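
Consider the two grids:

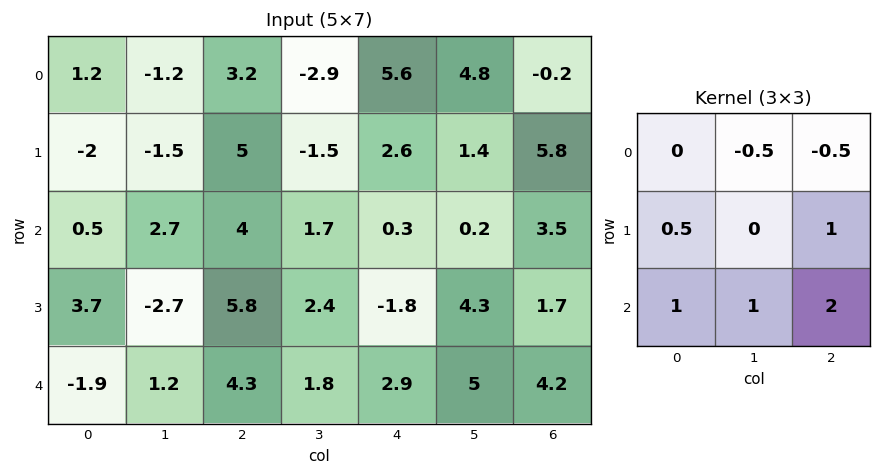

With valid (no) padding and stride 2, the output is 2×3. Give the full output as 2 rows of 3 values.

14.2 10.05 12.3
12.2 12 15.25

Output[0,0]: The receptive field on the input at this output position is [1.2 -1.2 3.2 / -2 -1.5 5 / 0.5 2.7 4]. Elementwise product with the kernel and sum: -1.2·-0.5 + 3.2·-0.5 + -2·0.5 + 5·1 + 0.5·1 + 2.7·1 + 4·2.
Output[0,1]: The receptive field on the input at this output position is [3.2 -2.9 5.6 / 5 -1.5 2.6 / 4 1.7 0.3]. Elementwise product with the kernel and sum: -2.9·-0.5 + 5.6·-0.5 + 5·0.5 + 2.6·1 + 4·1 + 1.7·1 + 0.3·2.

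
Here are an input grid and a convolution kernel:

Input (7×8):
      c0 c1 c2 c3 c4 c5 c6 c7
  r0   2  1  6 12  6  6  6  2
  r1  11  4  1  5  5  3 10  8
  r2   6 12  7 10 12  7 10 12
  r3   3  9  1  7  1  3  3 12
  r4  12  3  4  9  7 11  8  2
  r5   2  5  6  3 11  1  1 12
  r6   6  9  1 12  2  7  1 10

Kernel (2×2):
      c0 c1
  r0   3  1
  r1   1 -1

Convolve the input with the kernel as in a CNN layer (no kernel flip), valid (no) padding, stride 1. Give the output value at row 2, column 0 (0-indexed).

24

The receptive field on the input at this output position is [6 12 / 3 9]. Elementwise product with the kernel and sum: 6·3 + 12·1 + 3·1 + 9·-1.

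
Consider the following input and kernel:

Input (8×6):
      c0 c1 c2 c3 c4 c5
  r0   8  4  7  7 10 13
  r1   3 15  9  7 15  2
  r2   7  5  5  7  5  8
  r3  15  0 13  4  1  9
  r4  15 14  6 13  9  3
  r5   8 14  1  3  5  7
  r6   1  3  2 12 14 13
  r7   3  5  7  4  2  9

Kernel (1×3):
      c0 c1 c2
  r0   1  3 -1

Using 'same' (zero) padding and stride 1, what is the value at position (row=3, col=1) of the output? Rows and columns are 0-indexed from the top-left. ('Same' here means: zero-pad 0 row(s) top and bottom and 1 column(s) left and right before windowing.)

The receptive field on the zero-padded input at this output position is [15 0 13]. Elementwise product with the kernel and sum: 15·1 + 0·3 + 13·-1.

2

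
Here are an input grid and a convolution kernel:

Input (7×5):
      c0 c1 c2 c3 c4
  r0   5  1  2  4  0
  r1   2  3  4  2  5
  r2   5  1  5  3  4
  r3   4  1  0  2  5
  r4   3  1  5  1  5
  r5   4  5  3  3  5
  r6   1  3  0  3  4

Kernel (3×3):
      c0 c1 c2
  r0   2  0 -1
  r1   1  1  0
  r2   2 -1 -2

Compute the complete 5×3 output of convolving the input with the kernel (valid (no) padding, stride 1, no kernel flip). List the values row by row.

Output[0,0]: The receptive field on the input at this output position is [5 1 2 / 2 3 4 / 5 1 5]. Elementwise product with the kernel and sum: 5·2 + 2·-1 + 2·1 + 3·1 + 5·2 + 1·-1 + 5·-2.

12 -4 9
13 8 -1
5 -5 7
9 7 -6
9 9 0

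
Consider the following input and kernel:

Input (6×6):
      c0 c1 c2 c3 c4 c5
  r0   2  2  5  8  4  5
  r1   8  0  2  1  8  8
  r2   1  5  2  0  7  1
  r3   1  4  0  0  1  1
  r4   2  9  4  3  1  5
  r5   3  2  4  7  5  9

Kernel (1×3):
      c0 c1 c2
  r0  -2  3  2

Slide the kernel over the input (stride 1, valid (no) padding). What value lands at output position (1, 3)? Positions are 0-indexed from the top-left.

38

The receptive field on the input at this output position is [1 8 8]. Elementwise product with the kernel and sum: 1·-2 + 8·3 + 8·2.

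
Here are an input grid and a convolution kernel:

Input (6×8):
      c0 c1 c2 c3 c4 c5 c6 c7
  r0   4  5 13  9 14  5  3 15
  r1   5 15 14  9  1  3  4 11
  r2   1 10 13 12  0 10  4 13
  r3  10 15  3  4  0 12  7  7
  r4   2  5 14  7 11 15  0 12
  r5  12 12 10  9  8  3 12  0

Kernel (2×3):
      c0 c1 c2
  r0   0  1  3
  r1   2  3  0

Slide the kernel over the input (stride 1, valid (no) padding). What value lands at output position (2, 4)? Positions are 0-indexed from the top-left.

58

The receptive field on the input at this output position is [0 10 4 / 0 12 7]. Elementwise product with the kernel and sum: 10·1 + 4·3 + 0·2 + 12·3.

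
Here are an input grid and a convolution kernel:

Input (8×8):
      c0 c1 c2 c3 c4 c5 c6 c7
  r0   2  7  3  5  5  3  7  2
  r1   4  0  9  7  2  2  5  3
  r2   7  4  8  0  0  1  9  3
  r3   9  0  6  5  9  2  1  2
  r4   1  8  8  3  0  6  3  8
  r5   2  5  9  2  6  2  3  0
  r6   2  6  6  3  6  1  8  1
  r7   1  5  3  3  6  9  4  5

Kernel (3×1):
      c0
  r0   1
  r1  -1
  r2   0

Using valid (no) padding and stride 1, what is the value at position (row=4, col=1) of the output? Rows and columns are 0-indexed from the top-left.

3

The receptive field on the input at this output position is [8 / 5 / 6]. Elementwise product with the kernel and sum: 8·1 + 5·-1.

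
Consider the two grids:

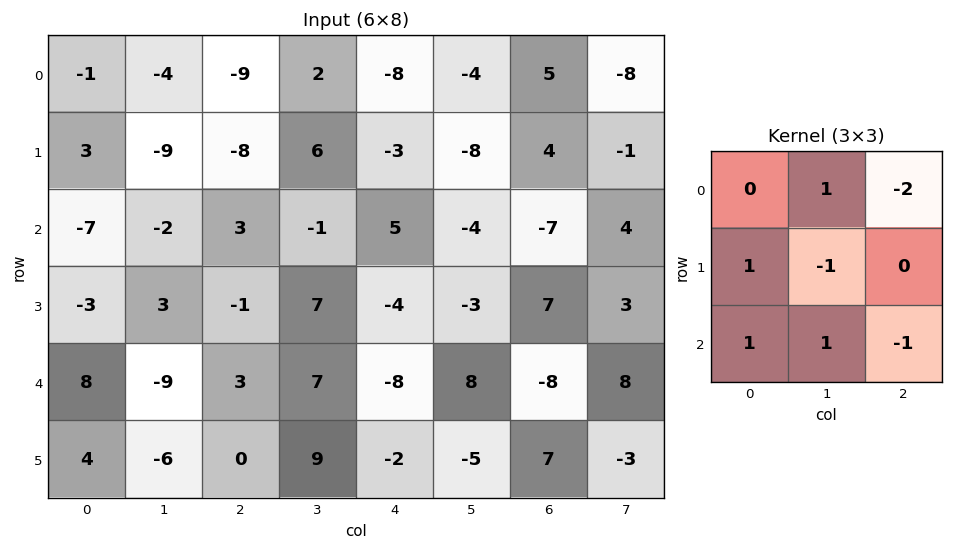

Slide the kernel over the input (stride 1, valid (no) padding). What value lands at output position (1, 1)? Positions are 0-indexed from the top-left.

-30

The receptive field on the input at this output position is [-9 -8 6 / -2 3 -1 / 3 -1 7]. Elementwise product with the kernel and sum: -8·1 + 6·-2 + -2·1 + 3·-1 + 3·1 + -1·1 + 7·-1.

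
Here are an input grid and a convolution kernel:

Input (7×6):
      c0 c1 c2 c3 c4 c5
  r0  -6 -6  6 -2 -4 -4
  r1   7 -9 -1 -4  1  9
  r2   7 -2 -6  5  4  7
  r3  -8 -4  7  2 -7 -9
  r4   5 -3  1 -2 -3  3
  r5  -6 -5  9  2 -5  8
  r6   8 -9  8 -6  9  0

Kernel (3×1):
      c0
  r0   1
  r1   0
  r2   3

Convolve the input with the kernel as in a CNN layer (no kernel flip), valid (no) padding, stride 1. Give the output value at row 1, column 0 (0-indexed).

The receptive field on the input at this output position is [7 / 7 / -8]. Elementwise product with the kernel and sum: 7·1 + -8·3.

-17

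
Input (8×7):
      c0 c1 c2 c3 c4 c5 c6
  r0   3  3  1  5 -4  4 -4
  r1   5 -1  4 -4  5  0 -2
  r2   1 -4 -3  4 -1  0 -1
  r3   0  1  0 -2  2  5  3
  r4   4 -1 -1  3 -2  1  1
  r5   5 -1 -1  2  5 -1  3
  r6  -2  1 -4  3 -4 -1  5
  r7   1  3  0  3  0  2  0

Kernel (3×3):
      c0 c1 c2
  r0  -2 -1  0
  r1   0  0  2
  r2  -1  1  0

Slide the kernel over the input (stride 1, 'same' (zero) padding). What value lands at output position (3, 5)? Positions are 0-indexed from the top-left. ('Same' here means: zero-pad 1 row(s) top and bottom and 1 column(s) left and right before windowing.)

The receptive field on the zero-padded input at this output position is [-1 0 -1 / 2 5 3 / -2 1 1]. Elementwise product with the kernel and sum: -1·-2 + 0·-1 + 3·2 + -2·-1 + 1·1.

11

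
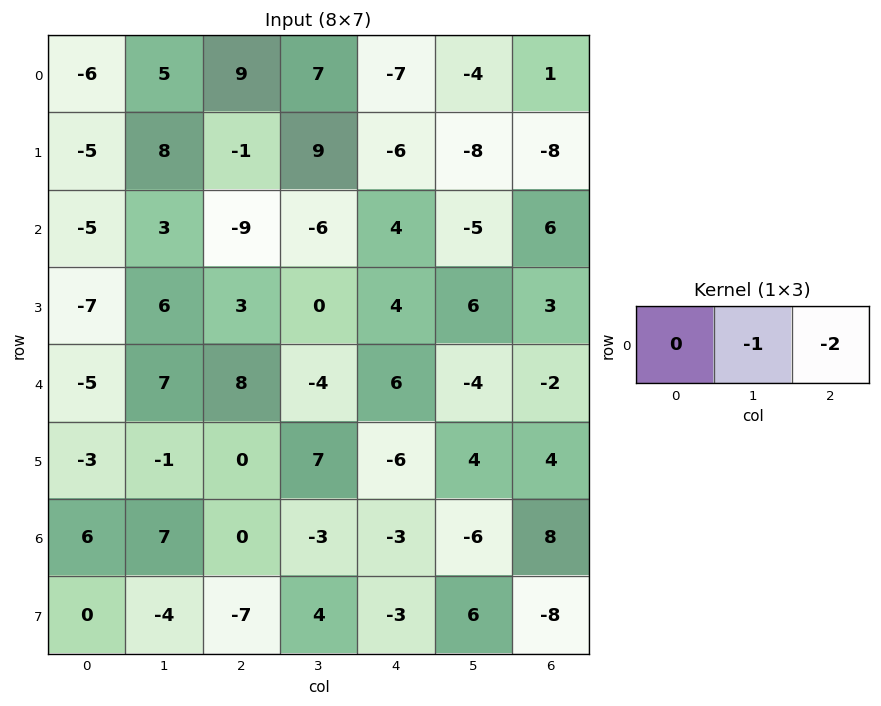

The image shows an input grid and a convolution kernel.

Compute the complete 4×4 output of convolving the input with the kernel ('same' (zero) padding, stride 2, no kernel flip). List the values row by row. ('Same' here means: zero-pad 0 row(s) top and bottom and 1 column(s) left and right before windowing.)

Output[0,0]: The receptive field on the zero-padded input at this output position is [0 -6 5]. Elementwise product with the kernel and sum: -6·-1 + 5·-2.
Output[0,1]: The receptive field on the zero-padded input at this output position is [5 9 7]. Elementwise product with the kernel and sum: 9·-1 + 7·-2.

-4 -23 15 -1
-1 21 6 -6
-9 0 2 2
-20 6 15 -8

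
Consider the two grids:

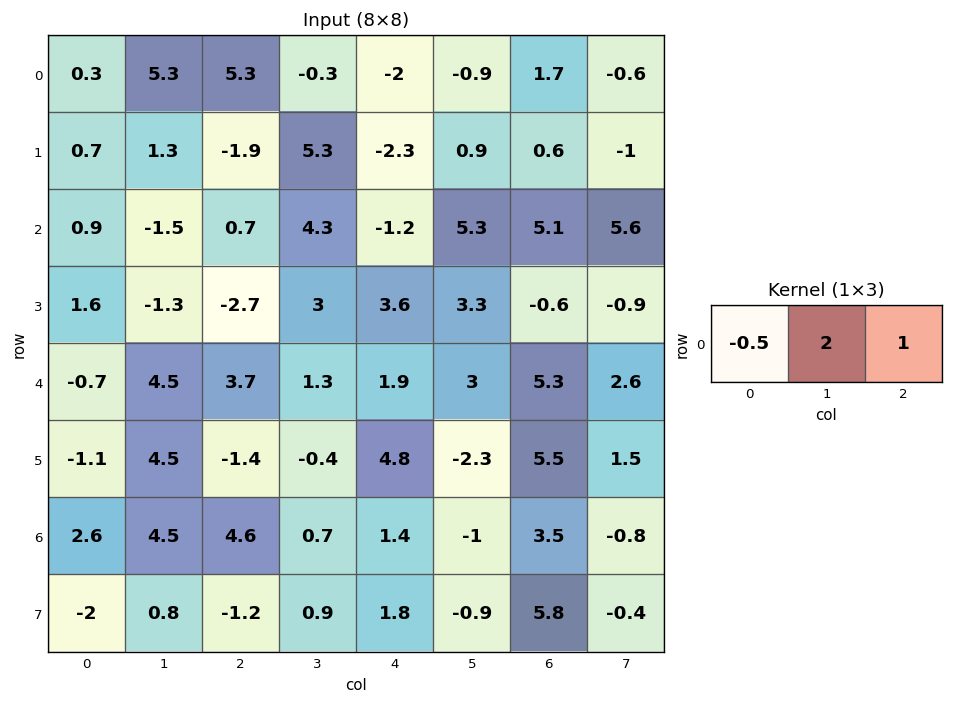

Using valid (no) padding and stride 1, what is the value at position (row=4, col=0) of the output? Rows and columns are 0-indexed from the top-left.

13.05

The receptive field on the input at this output position is [-0.7 4.5 3.7]. Elementwise product with the kernel and sum: -0.7·-0.5 + 4.5·2 + 3.7·1.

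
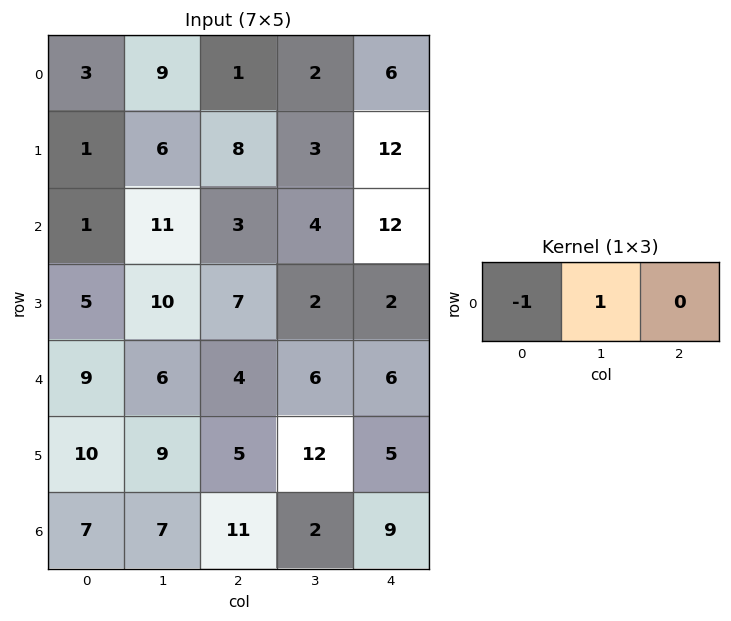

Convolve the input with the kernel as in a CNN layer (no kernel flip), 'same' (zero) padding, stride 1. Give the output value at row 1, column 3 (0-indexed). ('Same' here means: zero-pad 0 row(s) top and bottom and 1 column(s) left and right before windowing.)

The receptive field on the zero-padded input at this output position is [8 3 12]. Elementwise product with the kernel and sum: 8·-1 + 3·1.

-5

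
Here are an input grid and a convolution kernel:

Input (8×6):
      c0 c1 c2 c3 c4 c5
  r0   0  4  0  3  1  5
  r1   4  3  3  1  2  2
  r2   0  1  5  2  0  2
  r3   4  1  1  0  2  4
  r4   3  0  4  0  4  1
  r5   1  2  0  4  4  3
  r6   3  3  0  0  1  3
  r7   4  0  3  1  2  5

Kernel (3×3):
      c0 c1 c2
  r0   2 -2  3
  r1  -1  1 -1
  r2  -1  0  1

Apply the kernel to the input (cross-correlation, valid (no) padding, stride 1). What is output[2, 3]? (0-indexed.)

The receptive field on the input at this output position is [2 0 2 / 0 2 4 / 0 4 1]. Elementwise product with the kernel and sum: 2·2 + 0·-2 + 2·3 + 0·-1 + 2·1 + 4·-1 + 0·-1 + 1·1.

9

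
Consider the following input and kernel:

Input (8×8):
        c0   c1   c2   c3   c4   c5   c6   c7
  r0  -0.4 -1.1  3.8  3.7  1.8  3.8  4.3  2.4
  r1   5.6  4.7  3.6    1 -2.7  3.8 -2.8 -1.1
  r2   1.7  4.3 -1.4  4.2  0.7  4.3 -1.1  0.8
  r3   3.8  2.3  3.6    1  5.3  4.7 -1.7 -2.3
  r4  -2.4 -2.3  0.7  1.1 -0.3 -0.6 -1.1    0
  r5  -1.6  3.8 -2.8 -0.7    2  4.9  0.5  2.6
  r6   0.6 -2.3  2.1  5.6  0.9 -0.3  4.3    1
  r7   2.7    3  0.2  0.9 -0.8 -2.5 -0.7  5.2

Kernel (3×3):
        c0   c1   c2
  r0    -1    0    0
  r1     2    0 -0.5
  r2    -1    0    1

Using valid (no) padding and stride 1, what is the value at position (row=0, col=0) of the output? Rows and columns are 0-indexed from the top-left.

The receptive field on the input at this output position is [-0.4 -1.1 3.8 / 5.6 4.7 3.6 / 1.7 4.3 -1.4]. Elementwise product with the kernel and sum: -0.4·-1 + 5.6·2 + 3.6·-0.5 + 1.7·-1 + -1.4·1.

6.7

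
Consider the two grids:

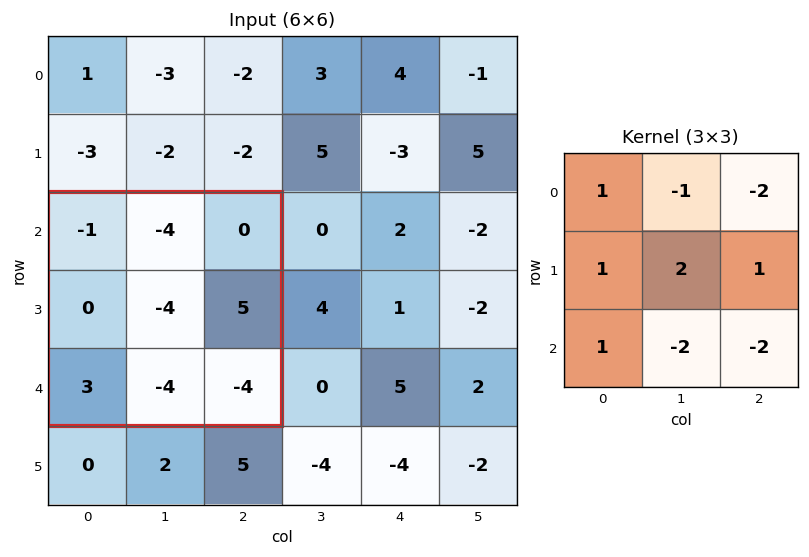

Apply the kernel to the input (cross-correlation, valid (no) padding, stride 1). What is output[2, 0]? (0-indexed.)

The receptive field on the input at this output position is [-1 -4 0 / 0 -4 5 / 3 -4 -4]. Elementwise product with the kernel and sum: -1·1 + -4·-1 + 0·-2 + 0·1 + -4·2 + 5·1 + 3·1 + -4·-2 + -4·-2.

19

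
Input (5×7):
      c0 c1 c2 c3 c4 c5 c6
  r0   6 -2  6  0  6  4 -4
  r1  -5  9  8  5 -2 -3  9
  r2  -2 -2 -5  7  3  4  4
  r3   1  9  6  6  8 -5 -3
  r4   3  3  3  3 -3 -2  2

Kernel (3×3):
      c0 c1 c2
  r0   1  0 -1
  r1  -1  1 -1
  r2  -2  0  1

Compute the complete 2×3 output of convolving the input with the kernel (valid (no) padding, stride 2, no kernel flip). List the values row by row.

Output[0,0]: The receptive field on the input at this output position is [6 -2 6 / -5 9 8 / -2 -2 -5]. Elementwise product with the kernel and sum: 6·1 + 6·-1 + -5·-1 + 9·1 + 8·-1 + -2·-2 + -5·1.
Output[0,1]: The receptive field on the input at this output position is [6 0 6 / 8 5 -2 / -5 7 3]. Elementwise product with the kernel and sum: 6·1 + 6·-1 + 8·-1 + 5·1 + -2·-1 + -5·-2 + 3·1.

5 12 -2
2 -25 -3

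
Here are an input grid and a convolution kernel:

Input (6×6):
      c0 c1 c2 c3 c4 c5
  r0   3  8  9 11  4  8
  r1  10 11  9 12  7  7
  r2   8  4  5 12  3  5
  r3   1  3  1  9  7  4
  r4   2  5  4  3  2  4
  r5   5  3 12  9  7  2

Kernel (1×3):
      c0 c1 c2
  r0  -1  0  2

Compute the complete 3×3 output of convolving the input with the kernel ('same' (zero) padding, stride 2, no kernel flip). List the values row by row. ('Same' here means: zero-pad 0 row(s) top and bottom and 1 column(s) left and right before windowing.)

Output[0,0]: The receptive field on the zero-padded input at this output position is [0 3 8]. Elementwise product with the kernel and sum: 0·-1 + 8·2.

16 14 5
8 20 -2
10 1 5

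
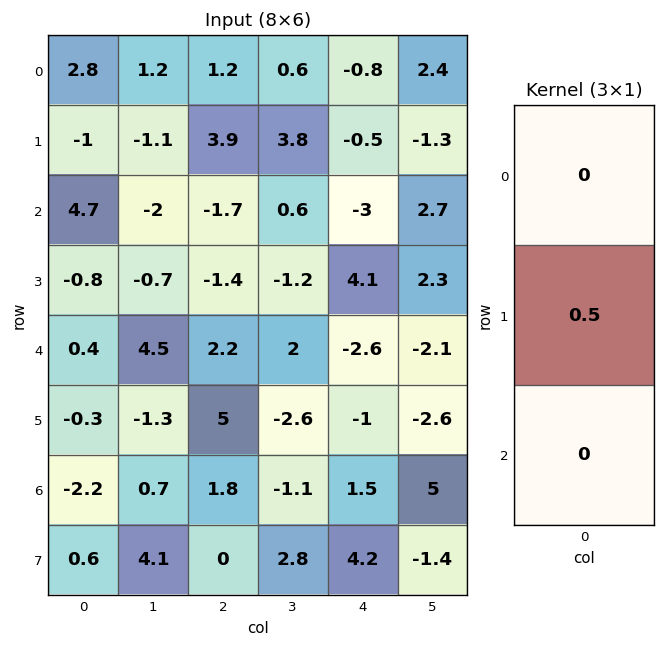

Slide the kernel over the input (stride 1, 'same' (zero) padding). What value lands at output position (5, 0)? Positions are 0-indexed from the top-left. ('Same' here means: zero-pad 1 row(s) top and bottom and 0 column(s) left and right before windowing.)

The receptive field on the zero-padded input at this output position is [0.4 / -0.3 / -2.2]. Elementwise product with the kernel and sum: -0.3·0.5.

-0.15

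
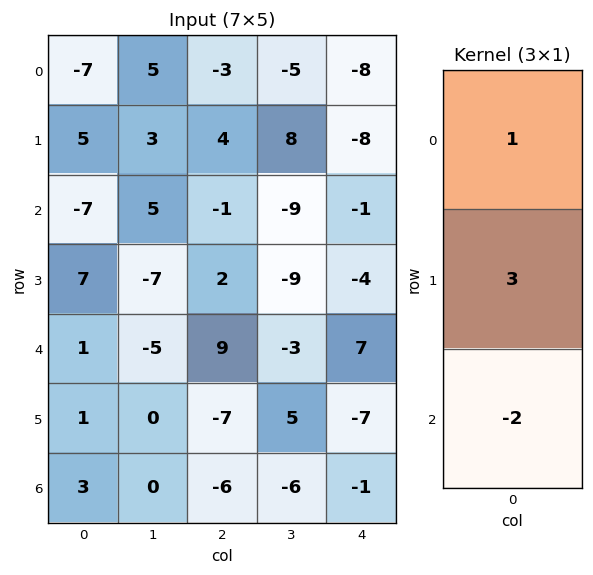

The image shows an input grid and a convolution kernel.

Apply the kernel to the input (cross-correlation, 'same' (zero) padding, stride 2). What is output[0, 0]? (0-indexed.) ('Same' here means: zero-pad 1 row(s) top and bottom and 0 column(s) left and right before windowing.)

The receptive field on the zero-padded input at this output position is [0 / -7 / 5]. Elementwise product with the kernel and sum: 0·1 + -7·3 + 5·-2.

-31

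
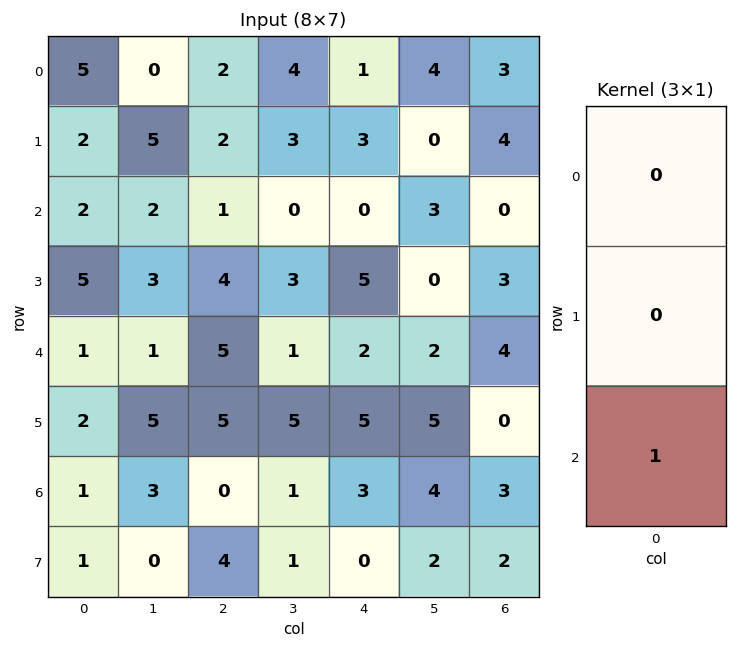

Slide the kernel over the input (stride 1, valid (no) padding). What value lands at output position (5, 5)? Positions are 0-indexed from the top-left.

The receptive field on the input at this output position is [5 / 4 / 2]. Elementwise product with the kernel and sum: 2·1.

2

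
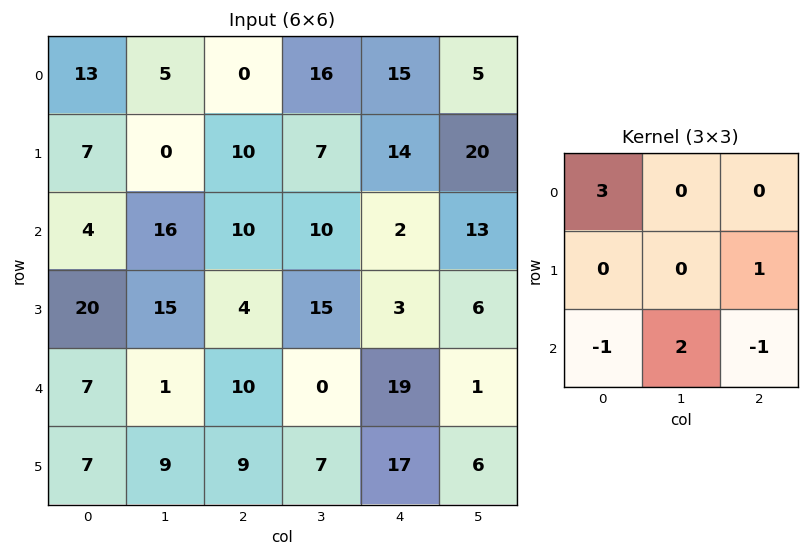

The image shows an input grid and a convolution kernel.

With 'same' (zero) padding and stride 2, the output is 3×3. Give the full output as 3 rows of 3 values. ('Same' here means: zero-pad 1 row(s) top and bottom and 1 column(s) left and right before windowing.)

19 29 6
41 -12 19
6 47 67

Output[0,0]: The receptive field on the zero-padded input at this output position is [0 0 0 / 0 13 5 / 0 7 0]. Elementwise product with the kernel and sum: 0·3 + 5·1 + 0·-1 + 7·2 + 0·-1.
Output[0,1]: The receptive field on the zero-padded input at this output position is [0 0 0 / 5 0 16 / 0 10 7]. Elementwise product with the kernel and sum: 0·3 + 16·1 + 0·-1 + 10·2 + 7·-1.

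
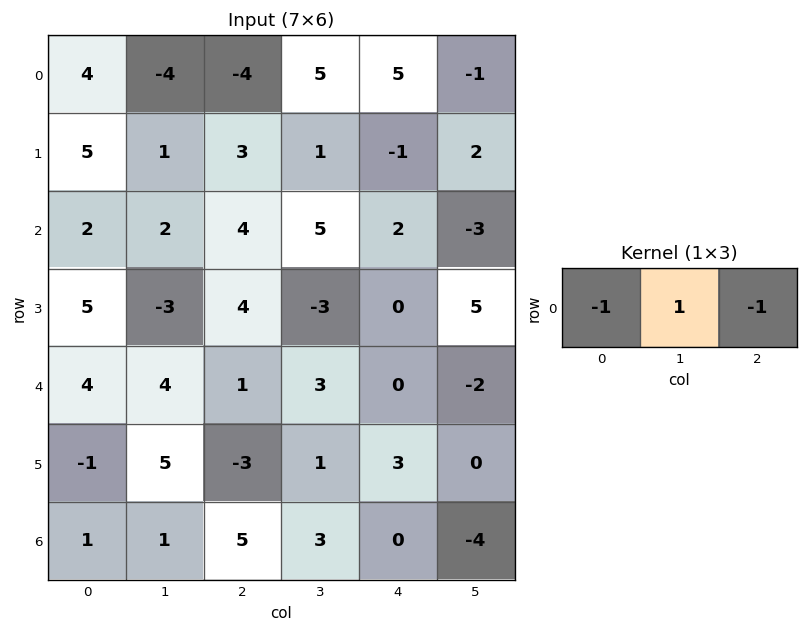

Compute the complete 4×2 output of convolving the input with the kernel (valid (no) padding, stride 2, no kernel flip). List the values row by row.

-4 4
-4 -1
-1 2
-5 -2

Output[0,0]: The receptive field on the input at this output position is [4 -4 -4]. Elementwise product with the kernel and sum: 4·-1 + -4·1 + -4·-1.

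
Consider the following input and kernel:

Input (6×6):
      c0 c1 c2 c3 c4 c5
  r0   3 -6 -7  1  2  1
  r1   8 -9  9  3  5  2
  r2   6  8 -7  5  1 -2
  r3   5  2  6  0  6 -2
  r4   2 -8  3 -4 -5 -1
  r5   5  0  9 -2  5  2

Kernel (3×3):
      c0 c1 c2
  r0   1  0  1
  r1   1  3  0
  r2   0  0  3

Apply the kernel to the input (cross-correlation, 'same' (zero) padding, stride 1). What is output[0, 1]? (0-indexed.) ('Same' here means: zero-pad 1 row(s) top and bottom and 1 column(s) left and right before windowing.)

The receptive field on the zero-padded input at this output position is [0 0 0 / 3 -6 -7 / 8 -9 9]. Elementwise product with the kernel and sum: 0·1 + 0·1 + 3·1 + -6·3 + 9·3.

12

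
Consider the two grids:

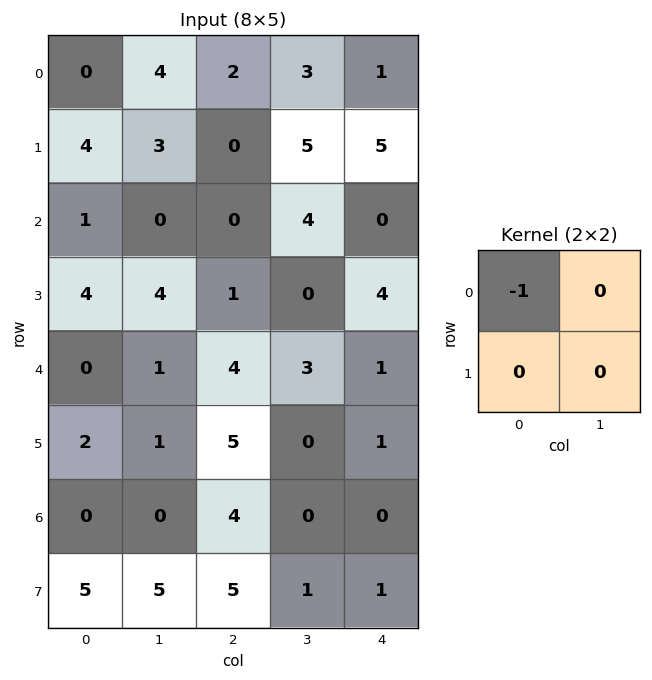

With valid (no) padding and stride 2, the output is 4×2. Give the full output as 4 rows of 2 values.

Output[0,0]: The receptive field on the input at this output position is [0 4 / 4 3]. Elementwise product with the kernel and sum: 0·-1.
Output[0,1]: The receptive field on the input at this output position is [2 3 / 0 5]. Elementwise product with the kernel and sum: 2·-1.

0 -2
-1 0
0 -4
0 -4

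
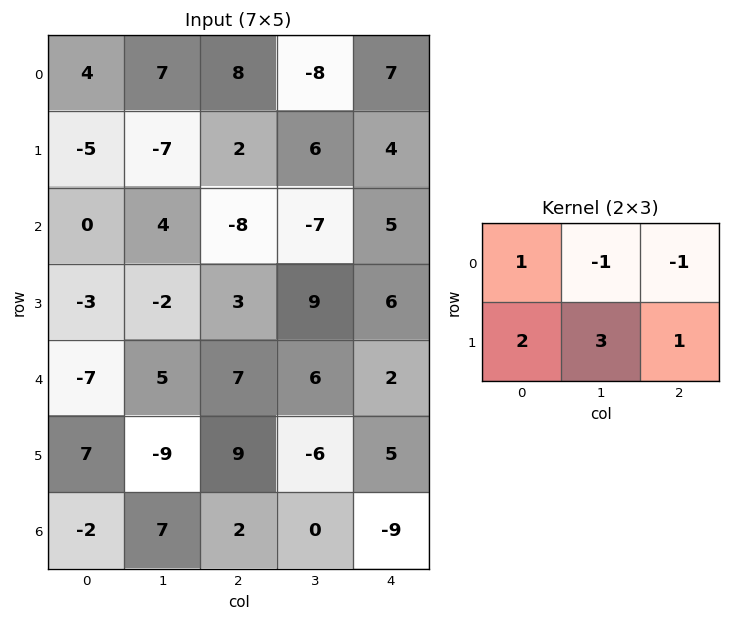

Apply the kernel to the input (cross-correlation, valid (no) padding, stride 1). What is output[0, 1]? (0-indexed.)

The receptive field on the input at this output position is [7 8 -8 / -7 2 6]. Elementwise product with the kernel and sum: 7·1 + 8·-1 + -8·-1 + -7·2 + 2·3 + 6·1.

5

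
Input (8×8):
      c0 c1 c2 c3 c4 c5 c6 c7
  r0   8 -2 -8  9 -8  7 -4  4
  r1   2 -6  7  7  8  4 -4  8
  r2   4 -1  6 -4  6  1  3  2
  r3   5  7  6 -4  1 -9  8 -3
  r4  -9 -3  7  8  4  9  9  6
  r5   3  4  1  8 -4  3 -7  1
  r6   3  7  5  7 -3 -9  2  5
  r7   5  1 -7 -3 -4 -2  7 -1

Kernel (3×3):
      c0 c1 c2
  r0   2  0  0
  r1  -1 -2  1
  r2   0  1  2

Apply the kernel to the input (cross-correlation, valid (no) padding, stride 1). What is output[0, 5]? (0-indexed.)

33

The receptive field on the input at this output position is [7 -4 4 / 4 -4 8 / 1 3 2]. Elementwise product with the kernel and sum: 7·2 + 4·-1 + -4·-2 + 8·1 + 3·1 + 2·2.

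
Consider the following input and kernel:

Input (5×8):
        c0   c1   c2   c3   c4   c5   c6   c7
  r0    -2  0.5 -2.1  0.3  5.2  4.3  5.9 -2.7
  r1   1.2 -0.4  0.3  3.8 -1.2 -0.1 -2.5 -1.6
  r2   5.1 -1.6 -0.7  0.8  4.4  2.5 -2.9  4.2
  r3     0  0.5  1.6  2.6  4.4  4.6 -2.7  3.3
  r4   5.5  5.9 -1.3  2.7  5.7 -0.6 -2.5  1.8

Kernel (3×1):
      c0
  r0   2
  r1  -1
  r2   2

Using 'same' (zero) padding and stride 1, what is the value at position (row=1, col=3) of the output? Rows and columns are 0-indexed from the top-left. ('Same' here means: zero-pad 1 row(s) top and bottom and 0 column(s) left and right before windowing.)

The receptive field on the zero-padded input at this output position is [0.3 / 3.8 / 0.8]. Elementwise product with the kernel and sum: 0.3·2 + 3.8·-1 + 0.8·2.

-1.6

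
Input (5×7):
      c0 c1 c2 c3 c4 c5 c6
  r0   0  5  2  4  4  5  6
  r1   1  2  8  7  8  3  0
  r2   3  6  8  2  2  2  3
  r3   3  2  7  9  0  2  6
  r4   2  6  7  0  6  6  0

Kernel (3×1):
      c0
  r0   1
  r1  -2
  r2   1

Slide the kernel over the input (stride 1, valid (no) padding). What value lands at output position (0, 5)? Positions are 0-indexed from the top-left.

1

The receptive field on the input at this output position is [5 / 3 / 2]. Elementwise product with the kernel and sum: 5·1 + 3·-2 + 2·1.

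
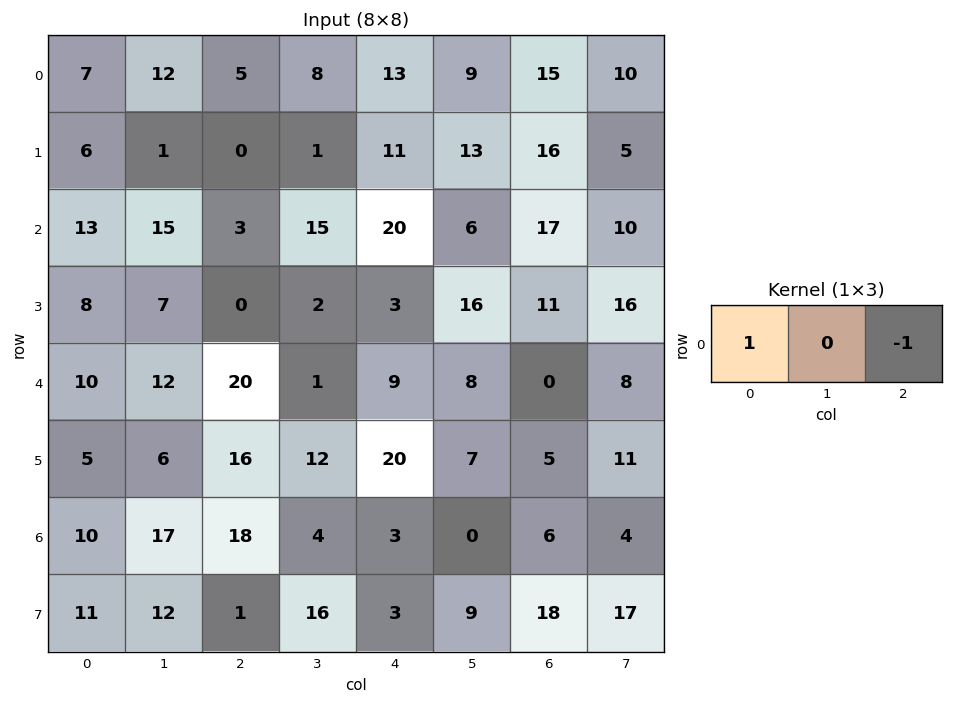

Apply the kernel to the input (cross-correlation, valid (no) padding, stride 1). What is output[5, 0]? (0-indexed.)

The receptive field on the input at this output position is [5 6 16]. Elementwise product with the kernel and sum: 5·1 + 16·-1.

-11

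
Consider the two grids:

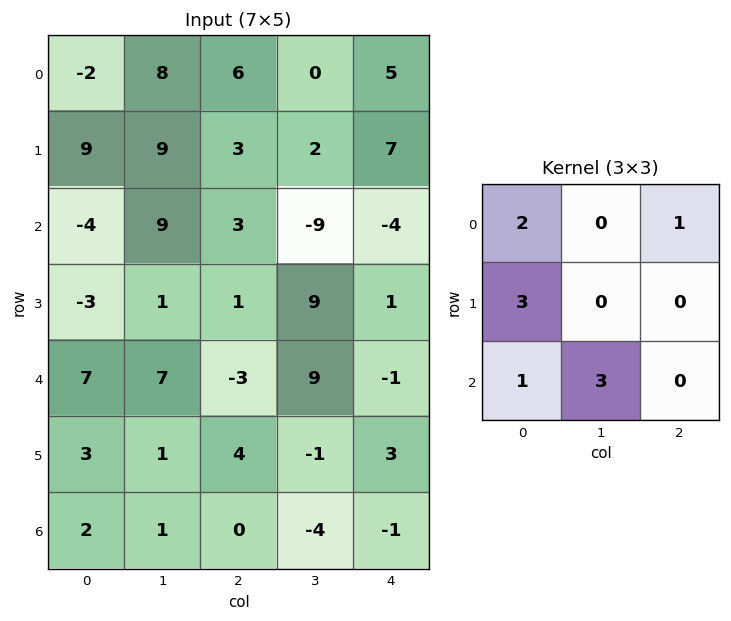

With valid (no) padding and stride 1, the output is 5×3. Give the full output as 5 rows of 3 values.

52 61 2
9 51 50
14 10 29
22 45 -5
25 27 -7

Output[0,0]: The receptive field on the input at this output position is [-2 8 6 / 9 9 3 / -4 9 3]. Elementwise product with the kernel and sum: -2·2 + 6·1 + 9·3 + -4·1 + 9·3.
Output[0,1]: The receptive field on the input at this output position is [8 6 0 / 9 3 2 / 9 3 -9]. Elementwise product with the kernel and sum: 8·2 + 0·1 + 9·3 + 9·1 + 3·3.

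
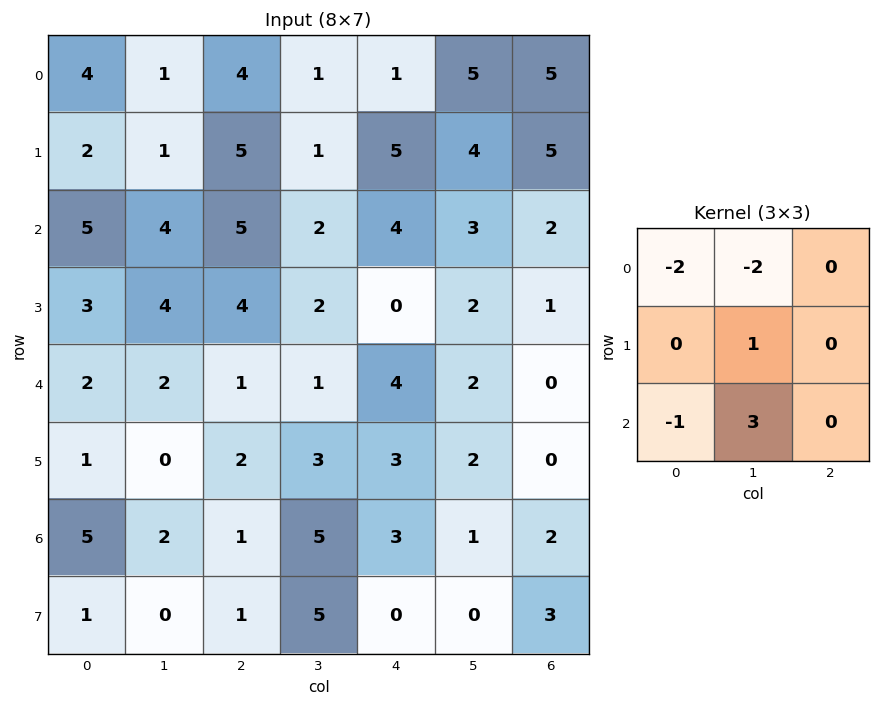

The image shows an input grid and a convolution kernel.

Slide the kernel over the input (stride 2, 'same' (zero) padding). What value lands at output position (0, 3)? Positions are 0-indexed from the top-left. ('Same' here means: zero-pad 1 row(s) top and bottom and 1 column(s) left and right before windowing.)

16

The receptive field on the zero-padded input at this output position is [0 0 0 / 5 5 0 / 4 5 0]. Elementwise product with the kernel and sum: 0·-2 + 0·-2 + 5·1 + 4·-1 + 5·3.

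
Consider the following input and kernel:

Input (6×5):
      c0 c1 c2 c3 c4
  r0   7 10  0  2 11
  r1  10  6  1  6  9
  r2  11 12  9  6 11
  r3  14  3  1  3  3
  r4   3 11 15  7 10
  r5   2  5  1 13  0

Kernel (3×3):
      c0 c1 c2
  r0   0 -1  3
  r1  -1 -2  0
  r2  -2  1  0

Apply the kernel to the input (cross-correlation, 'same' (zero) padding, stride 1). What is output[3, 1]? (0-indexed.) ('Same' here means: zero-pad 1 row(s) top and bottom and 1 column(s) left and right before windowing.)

The receptive field on the zero-padded input at this output position is [11 12 9 / 14 3 1 / 3 11 15]. Elementwise product with the kernel and sum: 12·-1 + 9·3 + 14·-1 + 3·-2 + 3·-2 + 11·1.

0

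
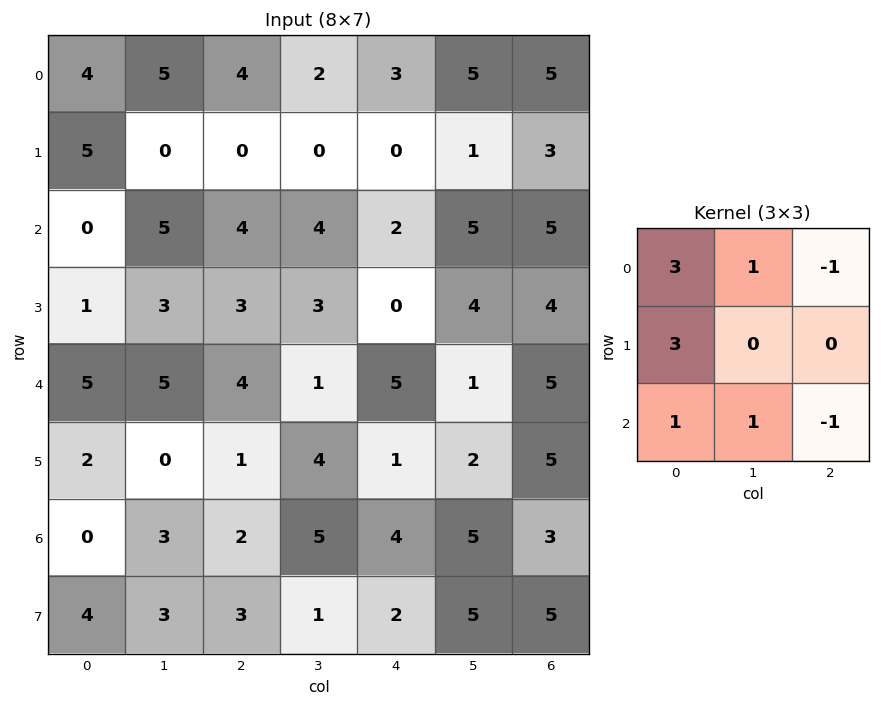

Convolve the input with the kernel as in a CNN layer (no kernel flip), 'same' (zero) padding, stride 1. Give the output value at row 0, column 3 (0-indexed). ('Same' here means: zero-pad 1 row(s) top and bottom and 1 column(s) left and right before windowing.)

The receptive field on the zero-padded input at this output position is [0 0 0 / 4 2 3 / 0 0 0]. Elementwise product with the kernel and sum: 0·3 + 0·1 + 0·-1 + 4·3 + 0·1 + 0·1 + 0·-1.

12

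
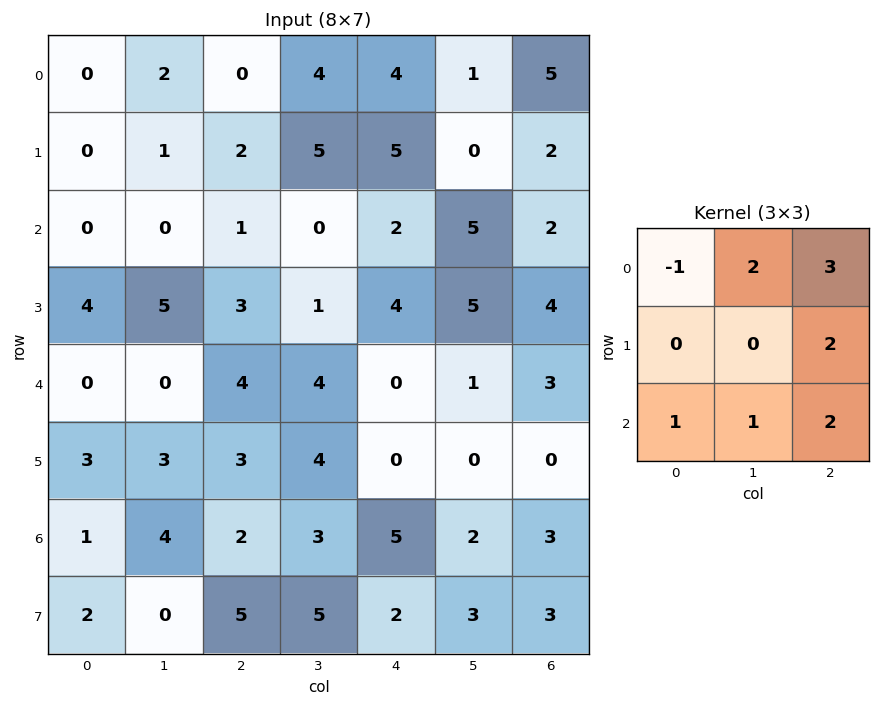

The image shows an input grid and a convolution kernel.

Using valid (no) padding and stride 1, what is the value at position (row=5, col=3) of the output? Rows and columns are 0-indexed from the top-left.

The receptive field on the input at this output position is [4 0 0 / 3 5 2 / 5 2 3]. Elementwise product with the kernel and sum: 4·-1 + 0·2 + 0·3 + 2·2 + 5·1 + 2·1 + 3·2.

13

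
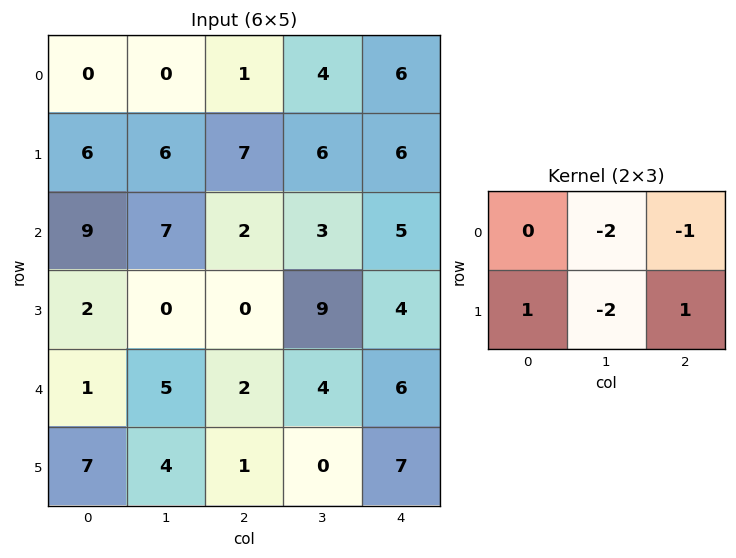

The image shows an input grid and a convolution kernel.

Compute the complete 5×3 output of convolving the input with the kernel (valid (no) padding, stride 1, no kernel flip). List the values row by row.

Output[0,0]: The receptive field on the input at this output position is [0 0 1 / 6 6 7]. Elementwise product with the kernel and sum: 0·-2 + 1·-1 + 6·1 + 6·-2 + 7·1.

0 -8 -13
-22 -14 -17
-14 2 -25
-7 -4 -22
-12 -6 -6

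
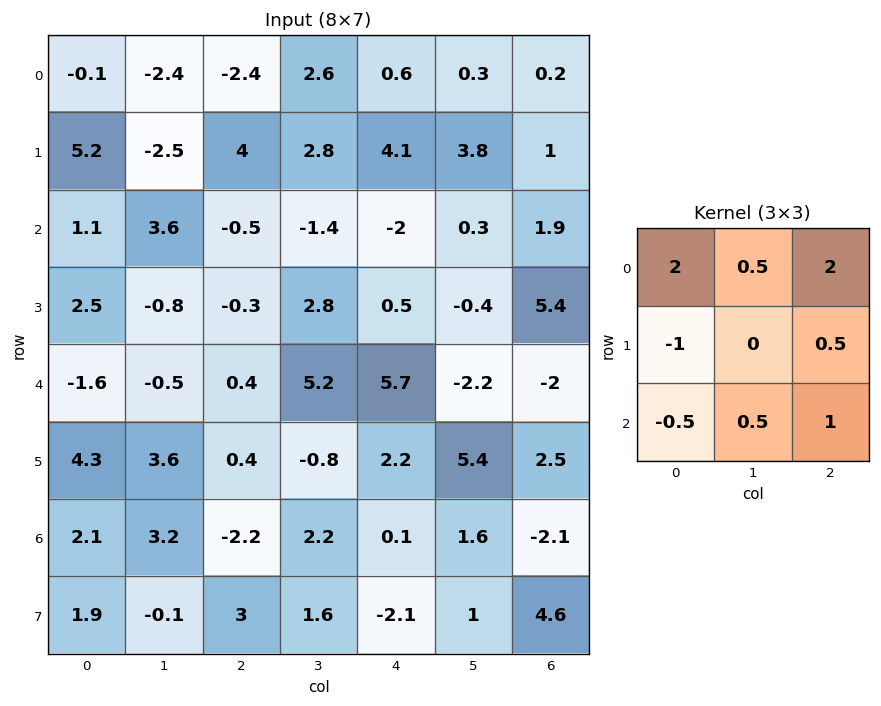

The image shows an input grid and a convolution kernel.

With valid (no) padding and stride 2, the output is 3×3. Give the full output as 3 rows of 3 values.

Output[0,0]: The receptive field on the input at this output position is [-0.1 -2.4 -2.4 / 5.2 -2.5 4 / 1.1 3.6 -0.5]. Elementwise product with the kernel and sum: -0.1·2 + -2.4·0.5 + -2.4·2 + 5.2·-1 + 4·0.5 + 1.1·-0.5 + 3.6·0.5 + -0.5·1.

-8.65 -6.7 1.2
1.3 2.95 -3.8
-8.4 17.8 4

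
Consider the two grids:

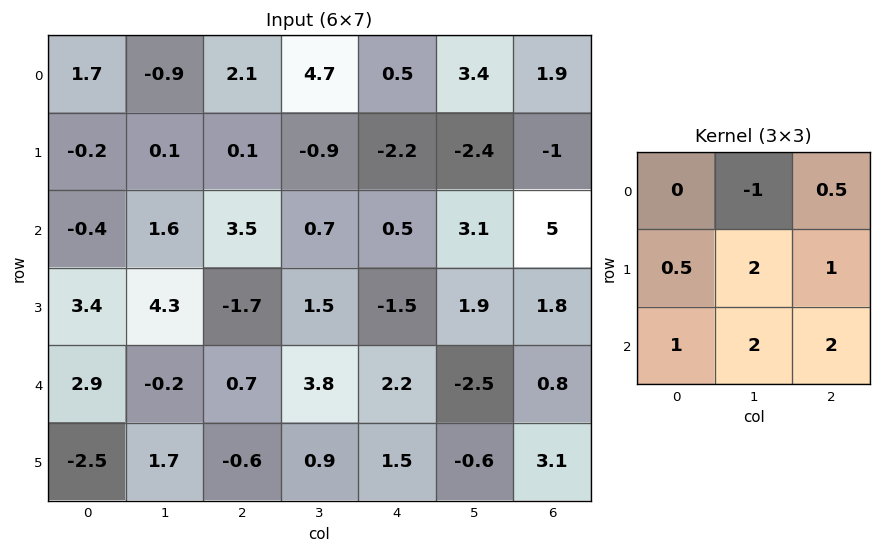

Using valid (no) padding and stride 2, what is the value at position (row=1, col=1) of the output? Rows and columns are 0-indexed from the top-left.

The receptive field on the input at this output position is [3.5 0.7 0.5 / -1.7 1.5 -1.5 / 0.7 3.8 2.2]. Elementwise product with the kernel and sum: 0.7·-1 + 0.5·0.5 + -1.7·0.5 + 1.5·2 + -1.5·1 + 0.7·1 + 3.8·2 + 2.2·2.

12.9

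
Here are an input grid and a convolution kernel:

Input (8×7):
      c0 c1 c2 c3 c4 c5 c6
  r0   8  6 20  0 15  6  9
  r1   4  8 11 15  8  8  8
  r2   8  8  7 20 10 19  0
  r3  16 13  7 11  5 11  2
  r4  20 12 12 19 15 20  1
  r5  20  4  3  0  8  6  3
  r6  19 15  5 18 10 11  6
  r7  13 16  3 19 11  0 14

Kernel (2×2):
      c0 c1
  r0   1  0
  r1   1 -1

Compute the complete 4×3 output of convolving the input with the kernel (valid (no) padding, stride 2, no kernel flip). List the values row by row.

Output[0,0]: The receptive field on the input at this output position is [8 6 / 4 8]. Elementwise product with the kernel and sum: 8·1 + 4·1 + 8·-1.
Output[0,1]: The receptive field on the input at this output position is [20 0 / 11 15]. Elementwise product with the kernel and sum: 20·1 + 11·1 + 15·-1.

4 16 15
11 3 4
36 15 17
16 -11 21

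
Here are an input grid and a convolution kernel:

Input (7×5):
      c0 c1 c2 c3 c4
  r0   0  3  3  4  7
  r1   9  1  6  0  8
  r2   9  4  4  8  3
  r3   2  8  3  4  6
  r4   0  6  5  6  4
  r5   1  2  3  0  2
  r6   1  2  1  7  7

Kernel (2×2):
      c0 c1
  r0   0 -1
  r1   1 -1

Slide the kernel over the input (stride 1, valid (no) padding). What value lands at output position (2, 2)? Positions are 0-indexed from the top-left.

The receptive field on the input at this output position is [4 8 / 3 4]. Elementwise product with the kernel and sum: 8·-1 + 3·1 + 4·-1.

-9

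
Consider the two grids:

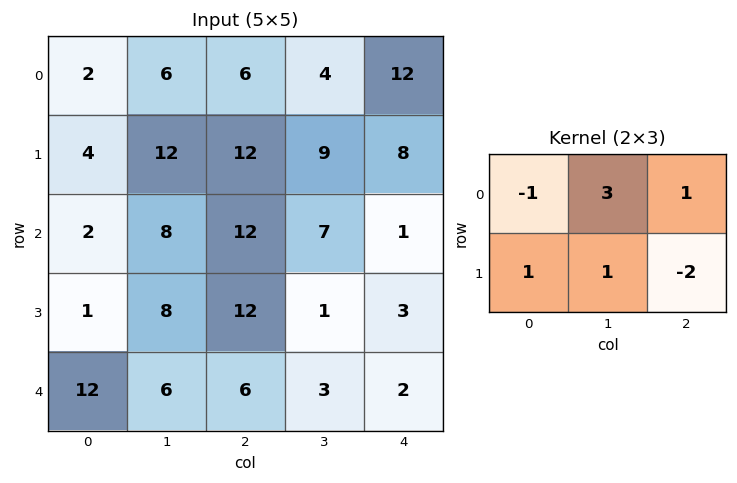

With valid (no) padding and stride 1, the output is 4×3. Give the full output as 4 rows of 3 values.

14 22 23
30 39 40
19 53 17
41 35 -1

Output[0,0]: The receptive field on the input at this output position is [2 6 6 / 4 12 12]. Elementwise product with the kernel and sum: 2·-1 + 6·3 + 6·1 + 4·1 + 12·1 + 12·-2.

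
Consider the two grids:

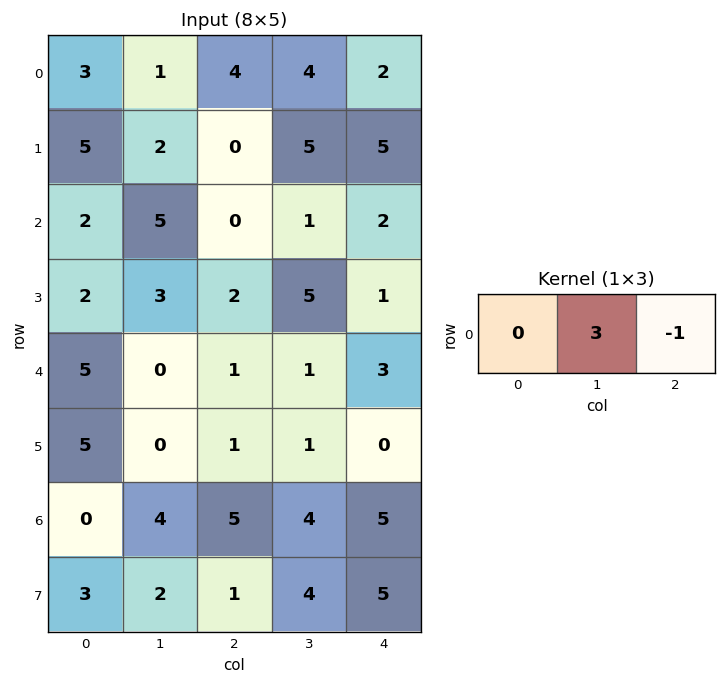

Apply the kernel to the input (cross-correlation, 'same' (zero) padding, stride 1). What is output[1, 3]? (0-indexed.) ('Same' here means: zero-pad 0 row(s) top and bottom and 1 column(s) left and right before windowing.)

The receptive field on the zero-padded input at this output position is [0 5 5]. Elementwise product with the kernel and sum: 5·3 + 5·-1.

10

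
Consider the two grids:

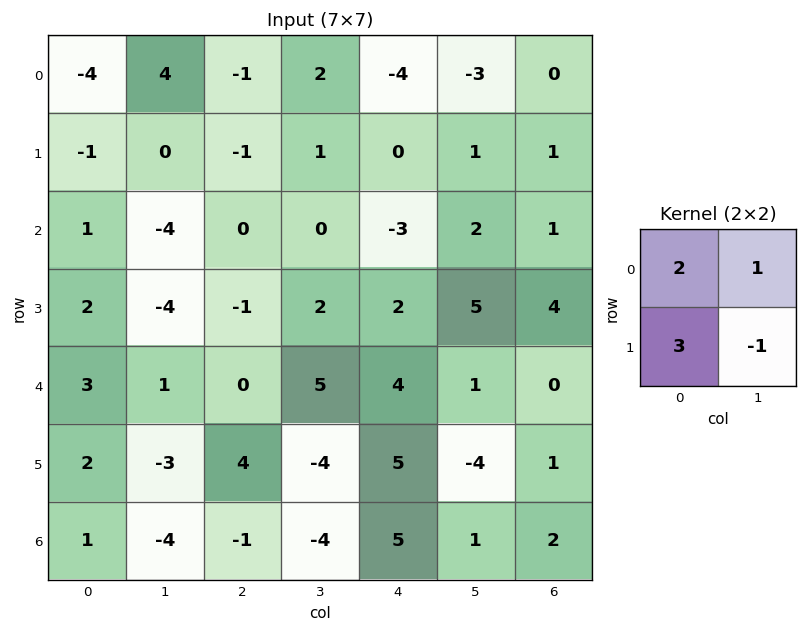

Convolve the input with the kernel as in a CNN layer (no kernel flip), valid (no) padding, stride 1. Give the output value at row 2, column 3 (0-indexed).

The receptive field on the input at this output position is [0 -3 / 2 2]. Elementwise product with the kernel and sum: 0·2 + -3·1 + 2·3 + 2·-1.

1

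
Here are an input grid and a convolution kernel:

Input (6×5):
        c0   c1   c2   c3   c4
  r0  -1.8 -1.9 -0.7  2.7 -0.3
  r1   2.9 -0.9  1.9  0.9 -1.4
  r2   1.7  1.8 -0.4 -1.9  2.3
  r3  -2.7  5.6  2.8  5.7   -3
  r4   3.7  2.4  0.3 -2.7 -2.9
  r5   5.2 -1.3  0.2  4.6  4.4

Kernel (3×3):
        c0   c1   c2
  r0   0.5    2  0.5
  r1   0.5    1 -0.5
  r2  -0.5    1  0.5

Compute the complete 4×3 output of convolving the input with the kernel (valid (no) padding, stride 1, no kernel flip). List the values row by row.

-4.7 -2.25 6.9
11.8 8.1 1.6
7.8 -0.35 1.45
11.55 17.25 16.9

Output[0,0]: The receptive field on the input at this output position is [-1.8 -1.9 -0.7 / 2.9 -0.9 1.9 / 1.7 1.8 -0.4]. Elementwise product with the kernel and sum: -1.8·0.5 + -1.9·2 + -0.7·0.5 + 2.9·0.5 + -0.9·1 + 1.9·-0.5 + 1.7·-0.5 + 1.8·1 + -0.4·0.5.
Output[0,1]: The receptive field on the input at this output position is [-1.9 -0.7 2.7 / -0.9 1.9 0.9 / 1.8 -0.4 -1.9]. Elementwise product with the kernel and sum: -1.9·0.5 + -0.7·2 + 2.7·0.5 + -0.9·0.5 + 1.9·1 + 0.9·-0.5 + 1.8·-0.5 + -0.4·1 + -1.9·0.5.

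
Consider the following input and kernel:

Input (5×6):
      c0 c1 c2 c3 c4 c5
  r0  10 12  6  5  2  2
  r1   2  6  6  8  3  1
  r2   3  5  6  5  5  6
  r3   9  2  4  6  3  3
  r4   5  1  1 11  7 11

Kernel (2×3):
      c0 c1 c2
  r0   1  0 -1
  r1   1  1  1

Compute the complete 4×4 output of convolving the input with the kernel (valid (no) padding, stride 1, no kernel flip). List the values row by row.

Output[0,0]: The receptive field on the input at this output position is [10 12 6 / 2 6 6]. Elementwise product with the kernel and sum: 10·1 + 6·-1 + 2·1 + 6·1 + 6·1.
Output[0,1]: The receptive field on the input at this output position is [12 6 5 / 6 6 8]. Elementwise product with the kernel and sum: 12·1 + 5·-1 + 6·1 + 6·1 + 8·1.

18 27 21 15
10 14 19 23
12 12 14 11
12 9 20 32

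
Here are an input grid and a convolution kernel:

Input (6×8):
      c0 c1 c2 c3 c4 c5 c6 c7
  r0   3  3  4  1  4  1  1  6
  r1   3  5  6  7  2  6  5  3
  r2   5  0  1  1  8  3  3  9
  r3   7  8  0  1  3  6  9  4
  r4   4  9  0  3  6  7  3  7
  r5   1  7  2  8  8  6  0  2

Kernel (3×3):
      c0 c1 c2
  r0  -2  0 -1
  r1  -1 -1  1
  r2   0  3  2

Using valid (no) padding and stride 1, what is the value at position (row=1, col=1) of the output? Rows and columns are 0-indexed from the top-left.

-15

The receptive field on the input at this output position is [5 6 7 / 0 1 1 / 8 0 1]. Elementwise product with the kernel and sum: 5·-2 + 7·-1 + 0·-1 + 1·-1 + 1·1 + 0·3 + 1·2.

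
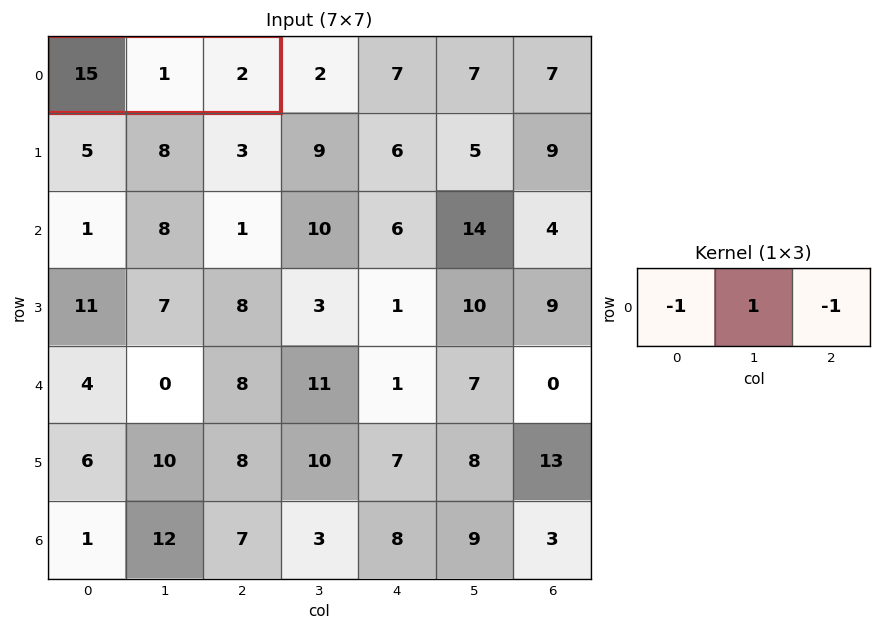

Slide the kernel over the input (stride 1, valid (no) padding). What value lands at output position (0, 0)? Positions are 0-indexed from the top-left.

The receptive field on the input at this output position is [15 1 2]. Elementwise product with the kernel and sum: 15·-1 + 1·1 + 2·-1.

-16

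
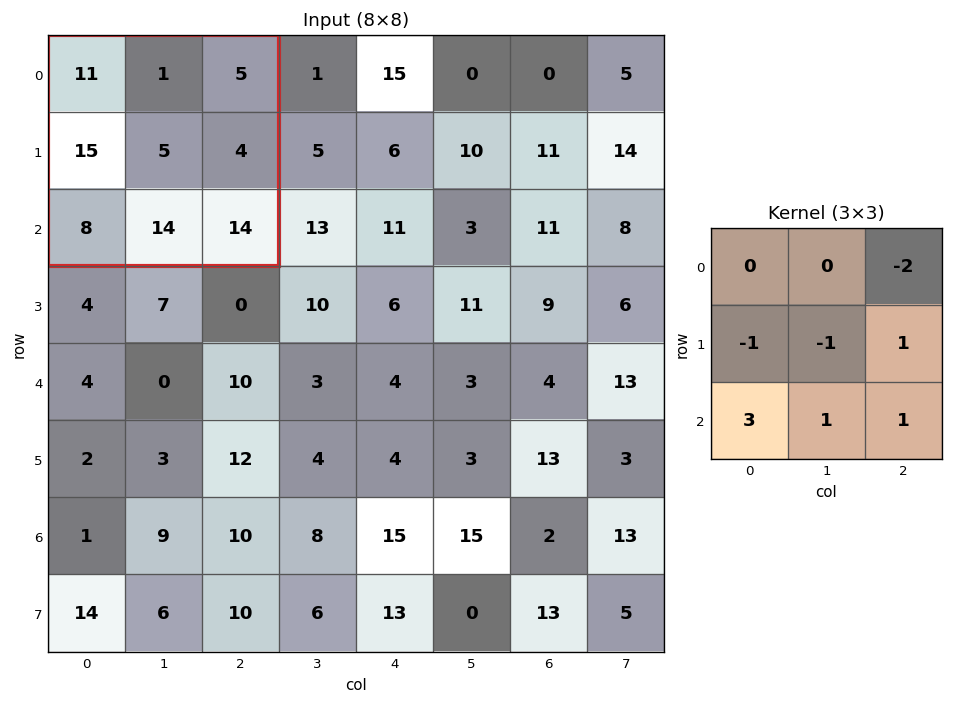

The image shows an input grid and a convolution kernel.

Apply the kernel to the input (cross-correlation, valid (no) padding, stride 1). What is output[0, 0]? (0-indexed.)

The receptive field on the input at this output position is [11 1 5 / 15 5 4 / 8 14 14]. Elementwise product with the kernel and sum: 5·-2 + 15·-1 + 5·-1 + 4·1 + 8·3 + 14·1 + 14·1.

26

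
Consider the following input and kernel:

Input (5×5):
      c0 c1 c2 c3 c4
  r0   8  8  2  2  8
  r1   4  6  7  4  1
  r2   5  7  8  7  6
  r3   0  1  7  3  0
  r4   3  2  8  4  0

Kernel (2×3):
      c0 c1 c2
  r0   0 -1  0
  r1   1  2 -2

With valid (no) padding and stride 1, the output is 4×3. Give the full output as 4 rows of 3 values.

Output[0,0]: The receptive field on the input at this output position is [8 8 2 / 4 6 7]. Elementwise product with the kernel and sum: 8·-1 + 4·1 + 6·2 + 7·-2.
Output[0,1]: The receptive field on the input at this output position is [8 2 2 / 6 7 4]. Elementwise product with the kernel and sum: 2·-1 + 6·1 + 7·2 + 4·-2.

-6 10 11
-3 2 6
-19 1 6
-10 3 13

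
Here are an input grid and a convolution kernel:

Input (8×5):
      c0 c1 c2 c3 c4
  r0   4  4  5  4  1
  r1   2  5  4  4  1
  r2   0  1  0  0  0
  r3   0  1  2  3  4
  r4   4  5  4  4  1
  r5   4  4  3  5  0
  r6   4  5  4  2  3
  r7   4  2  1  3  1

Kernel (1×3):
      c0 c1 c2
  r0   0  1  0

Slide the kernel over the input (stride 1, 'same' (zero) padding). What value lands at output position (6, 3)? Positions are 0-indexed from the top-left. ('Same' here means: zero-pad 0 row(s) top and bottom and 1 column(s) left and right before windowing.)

The receptive field on the zero-padded input at this output position is [4 2 3]. Elementwise product with the kernel and sum: 2·1.

2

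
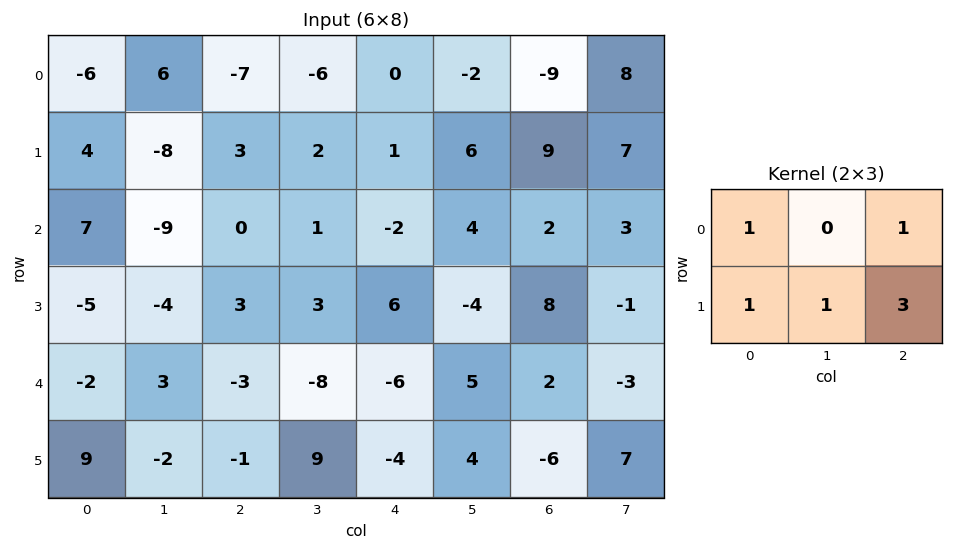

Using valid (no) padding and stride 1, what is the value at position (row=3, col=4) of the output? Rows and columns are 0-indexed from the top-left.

The receptive field on the input at this output position is [6 -4 8 / -6 5 2]. Elementwise product with the kernel and sum: 6·1 + 8·1 + -6·1 + 5·1 + 2·3.

19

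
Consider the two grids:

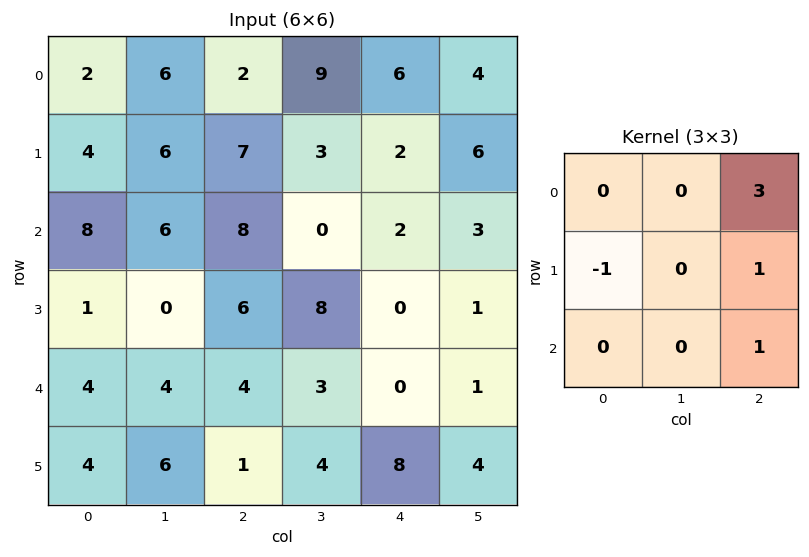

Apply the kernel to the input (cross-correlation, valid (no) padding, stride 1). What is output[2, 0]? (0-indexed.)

33

The receptive field on the input at this output position is [8 6 8 / 1 0 6 / 4 4 4]. Elementwise product with the kernel and sum: 8·3 + 1·-1 + 6·1 + 4·1.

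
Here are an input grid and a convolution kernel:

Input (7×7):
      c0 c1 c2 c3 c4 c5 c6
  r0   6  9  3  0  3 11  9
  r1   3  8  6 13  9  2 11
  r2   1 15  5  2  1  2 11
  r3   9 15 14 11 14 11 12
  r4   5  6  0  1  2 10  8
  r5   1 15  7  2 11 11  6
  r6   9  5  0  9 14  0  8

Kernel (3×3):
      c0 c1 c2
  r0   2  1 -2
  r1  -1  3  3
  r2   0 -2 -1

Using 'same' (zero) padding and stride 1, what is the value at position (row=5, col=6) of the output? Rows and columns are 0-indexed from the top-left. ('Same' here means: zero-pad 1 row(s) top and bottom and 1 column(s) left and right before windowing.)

The receptive field on the zero-padded input at this output position is [10 8 0 / 11 6 0 / 0 8 0]. Elementwise product with the kernel and sum: 10·2 + 8·1 + 0·-2 + 11·-1 + 6·3 + 0·3 + 8·-2 + 0·-1.

19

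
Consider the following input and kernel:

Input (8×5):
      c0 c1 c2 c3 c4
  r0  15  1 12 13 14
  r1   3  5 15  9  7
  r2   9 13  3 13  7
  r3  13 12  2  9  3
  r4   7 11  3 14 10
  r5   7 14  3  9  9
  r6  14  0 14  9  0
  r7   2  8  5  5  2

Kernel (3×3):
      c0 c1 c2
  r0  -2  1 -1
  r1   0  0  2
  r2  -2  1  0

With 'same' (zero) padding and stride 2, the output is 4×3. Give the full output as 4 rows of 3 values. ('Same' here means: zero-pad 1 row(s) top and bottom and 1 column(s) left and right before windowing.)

5 31 -11
37 0 -26
30 -28 -24
-5 -27 -17

Output[0,0]: The receptive field on the zero-padded input at this output position is [0 0 0 / 0 15 1 / 0 3 5]. Elementwise product with the kernel and sum: 0·-2 + 0·1 + 0·-1 + 1·2 + 0·-2 + 3·1.
Output[0,1]: The receptive field on the zero-padded input at this output position is [0 0 0 / 1 12 13 / 5 15 9]. Elementwise product with the kernel and sum: 0·-2 + 0·1 + 0·-1 + 13·2 + 5·-2 + 15·1.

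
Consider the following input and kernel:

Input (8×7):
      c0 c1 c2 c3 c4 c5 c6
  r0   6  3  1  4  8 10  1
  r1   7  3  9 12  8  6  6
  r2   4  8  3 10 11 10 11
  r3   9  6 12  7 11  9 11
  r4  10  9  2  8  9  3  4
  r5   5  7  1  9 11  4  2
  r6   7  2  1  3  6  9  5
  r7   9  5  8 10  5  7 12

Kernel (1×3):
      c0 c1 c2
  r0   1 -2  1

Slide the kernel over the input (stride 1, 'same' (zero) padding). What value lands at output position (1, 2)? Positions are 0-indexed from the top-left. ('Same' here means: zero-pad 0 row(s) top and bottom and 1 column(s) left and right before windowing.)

The receptive field on the zero-padded input at this output position is [3 9 12]. Elementwise product with the kernel and sum: 3·1 + 9·-2 + 12·1.

-3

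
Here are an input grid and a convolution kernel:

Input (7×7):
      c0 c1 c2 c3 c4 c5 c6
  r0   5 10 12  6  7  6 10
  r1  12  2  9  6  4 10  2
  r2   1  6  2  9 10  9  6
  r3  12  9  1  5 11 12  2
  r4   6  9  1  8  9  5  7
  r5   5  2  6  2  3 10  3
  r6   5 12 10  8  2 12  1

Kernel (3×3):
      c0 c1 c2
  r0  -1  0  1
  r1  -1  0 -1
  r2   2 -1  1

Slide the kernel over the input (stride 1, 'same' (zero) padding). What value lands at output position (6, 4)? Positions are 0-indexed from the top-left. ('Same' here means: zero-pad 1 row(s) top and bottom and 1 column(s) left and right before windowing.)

The receptive field on the zero-padded input at this output position is [2 3 10 / 8 2 12 / 0 0 0]. Elementwise product with the kernel and sum: 2·-1 + 10·1 + 8·-1 + 12·-1 + 0·2 + 0·-1 + 0·1.

-12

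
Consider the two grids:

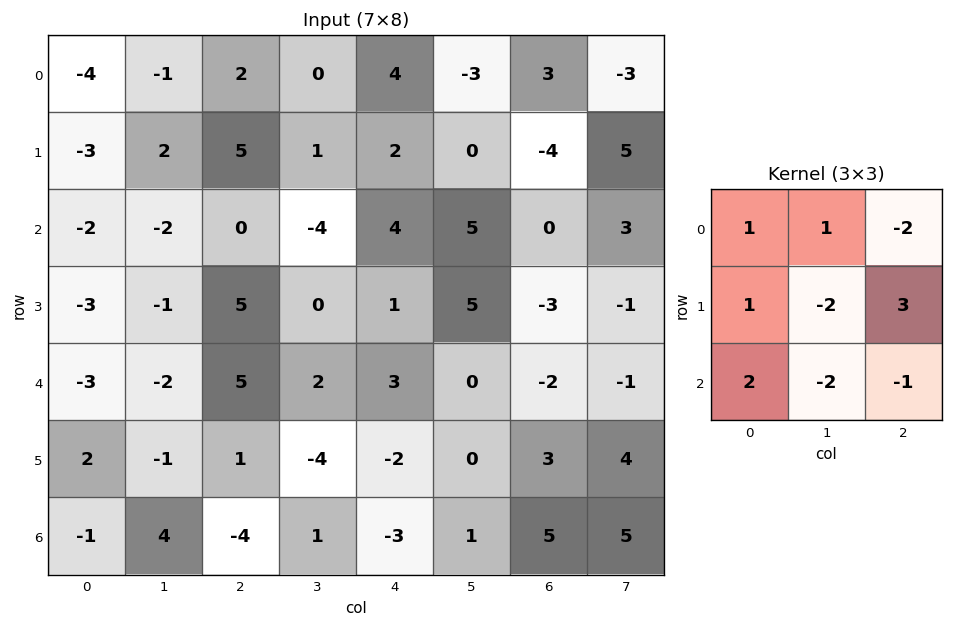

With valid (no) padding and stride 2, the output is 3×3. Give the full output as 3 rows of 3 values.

-1 7 -17
3 -1 -1
-14 -3 1

Output[0,0]: The receptive field on the input at this output position is [-4 -1 2 / -3 2 5 / -2 -2 0]. Elementwise product with the kernel and sum: -4·1 + -1·1 + 2·-2 + -3·1 + 2·-2 + 5·3 + -2·2 + -2·-2 + 0·-1.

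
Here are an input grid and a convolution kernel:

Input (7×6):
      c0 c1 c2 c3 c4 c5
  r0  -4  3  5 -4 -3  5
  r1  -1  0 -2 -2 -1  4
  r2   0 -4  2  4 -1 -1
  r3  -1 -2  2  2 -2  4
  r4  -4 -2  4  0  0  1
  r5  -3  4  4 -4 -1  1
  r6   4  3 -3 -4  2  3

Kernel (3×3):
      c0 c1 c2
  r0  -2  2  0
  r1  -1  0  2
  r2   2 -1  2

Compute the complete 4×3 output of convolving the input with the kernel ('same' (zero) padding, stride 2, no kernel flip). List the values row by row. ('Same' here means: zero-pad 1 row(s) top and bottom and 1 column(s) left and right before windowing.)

Output[0,0]: The receptive field on the zero-padded input at this output position is [0 0 0 / 0 -4 3 / 0 -1 0]. Elementwise product with the kernel and sum: 0·-2 + 0·2 + 0·-1 + 3·2 + 0·2 + -1·-1 + 0·2.
Output[0,1]: The receptive field on the zero-padded input at this output position is [0 0 0 / 3 5 -4 / 0 -2 -2]. Elementwise product with the kernel and sum: 0·-2 + 0·2 + 3·-1 + -4·2 + 0·2 + -2·-1 + -2·2.

7 -13 19
-13 6 10
5 6 -11
0 -11 16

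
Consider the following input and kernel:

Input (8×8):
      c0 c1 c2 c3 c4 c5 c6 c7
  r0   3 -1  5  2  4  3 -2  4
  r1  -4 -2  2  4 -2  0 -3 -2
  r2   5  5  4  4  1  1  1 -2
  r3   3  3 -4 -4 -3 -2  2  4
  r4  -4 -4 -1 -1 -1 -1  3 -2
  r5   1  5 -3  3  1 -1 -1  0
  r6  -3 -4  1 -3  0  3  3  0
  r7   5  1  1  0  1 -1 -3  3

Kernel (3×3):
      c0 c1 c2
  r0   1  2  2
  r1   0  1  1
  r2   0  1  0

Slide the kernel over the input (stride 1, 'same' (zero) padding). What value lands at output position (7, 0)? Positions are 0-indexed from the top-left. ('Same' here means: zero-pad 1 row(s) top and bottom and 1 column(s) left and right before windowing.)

The receptive field on the zero-padded input at this output position is [0 -3 -4 / 0 5 1 / 0 0 0]. Elementwise product with the kernel and sum: 0·1 + -3·2 + -4·2 + 5·1 + 1·1 + 0·1.

-8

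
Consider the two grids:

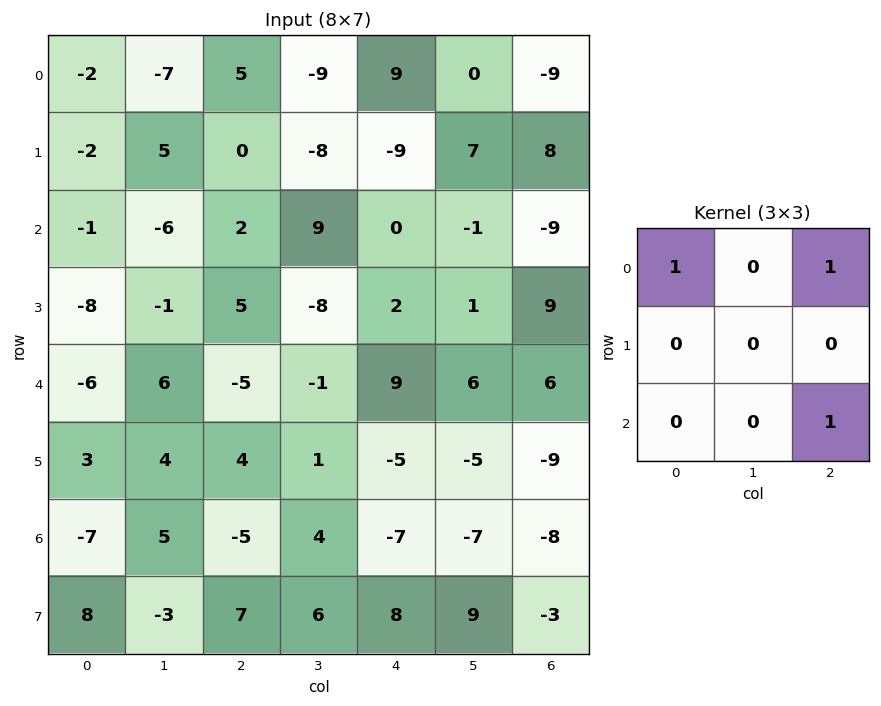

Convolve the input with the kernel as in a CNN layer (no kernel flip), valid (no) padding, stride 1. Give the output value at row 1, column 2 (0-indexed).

The receptive field on the input at this output position is [0 -8 -9 / 2 9 0 / 5 -8 2]. Elementwise product with the kernel and sum: 0·1 + -9·1 + 2·1.

-7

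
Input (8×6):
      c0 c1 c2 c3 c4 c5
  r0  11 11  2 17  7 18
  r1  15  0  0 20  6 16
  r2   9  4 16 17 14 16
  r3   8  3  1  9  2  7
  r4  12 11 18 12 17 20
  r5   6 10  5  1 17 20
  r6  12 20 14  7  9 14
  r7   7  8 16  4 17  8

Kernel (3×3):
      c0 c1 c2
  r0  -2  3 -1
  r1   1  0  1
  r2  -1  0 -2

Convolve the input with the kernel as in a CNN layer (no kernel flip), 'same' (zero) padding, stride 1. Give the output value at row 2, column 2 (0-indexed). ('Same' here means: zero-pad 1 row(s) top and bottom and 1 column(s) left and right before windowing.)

-20

The receptive field on the zero-padded input at this output position is [0 0 20 / 4 16 17 / 3 1 9]. Elementwise product with the kernel and sum: 0·-2 + 0·3 + 20·-1 + 4·1 + 17·1 + 3·-1 + 9·-2.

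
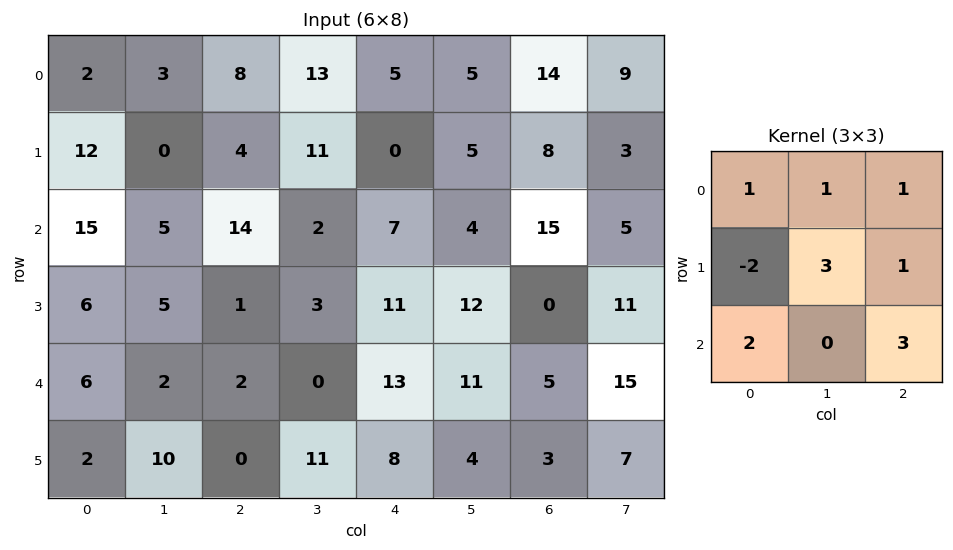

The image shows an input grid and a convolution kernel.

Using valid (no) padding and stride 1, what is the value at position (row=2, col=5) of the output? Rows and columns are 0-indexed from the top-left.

The receptive field on the input at this output position is [4 15 5 / 12 0 11 / 11 5 15]. Elementwise product with the kernel and sum: 4·1 + 15·1 + 5·1 + 12·-2 + 0·3 + 11·1 + 11·2 + 15·3.

78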